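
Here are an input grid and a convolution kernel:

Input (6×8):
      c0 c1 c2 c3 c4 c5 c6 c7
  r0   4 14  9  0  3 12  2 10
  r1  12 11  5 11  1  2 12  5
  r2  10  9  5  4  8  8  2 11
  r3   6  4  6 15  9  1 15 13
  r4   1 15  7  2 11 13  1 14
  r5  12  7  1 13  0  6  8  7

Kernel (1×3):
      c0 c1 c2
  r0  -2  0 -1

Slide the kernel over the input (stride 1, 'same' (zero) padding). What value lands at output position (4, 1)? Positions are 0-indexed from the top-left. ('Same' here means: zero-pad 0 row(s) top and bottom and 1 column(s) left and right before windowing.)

The receptive field on the zero-padded input at this output position is [1 15 7]. Elementwise product with the kernel and sum: 1·-2 + 7·-1.

-9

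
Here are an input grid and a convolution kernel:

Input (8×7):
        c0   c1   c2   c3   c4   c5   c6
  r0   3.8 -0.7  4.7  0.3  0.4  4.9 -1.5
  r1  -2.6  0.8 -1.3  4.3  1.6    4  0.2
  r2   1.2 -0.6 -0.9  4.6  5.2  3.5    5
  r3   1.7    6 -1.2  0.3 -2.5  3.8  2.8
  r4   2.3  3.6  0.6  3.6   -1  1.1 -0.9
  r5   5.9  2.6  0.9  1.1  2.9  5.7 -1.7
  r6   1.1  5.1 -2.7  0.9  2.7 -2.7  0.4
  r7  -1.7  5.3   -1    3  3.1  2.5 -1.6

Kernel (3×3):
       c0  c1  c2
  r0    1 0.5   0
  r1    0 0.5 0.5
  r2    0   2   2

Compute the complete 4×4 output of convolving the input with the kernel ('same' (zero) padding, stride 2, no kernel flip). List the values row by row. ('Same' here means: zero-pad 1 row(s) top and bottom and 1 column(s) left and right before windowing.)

Output[0,0]: The receptive field on the zero-padded input at this output position is [0 0 0 / 0 3.8 -0.7 / 0 -2.6 0.8]. Elementwise product with the kernel and sum: 0·1 + 0·0.5 + 3.8·0.5 + -0.7·0.5 + -2.6·2 + 0.8·2.
Output[0,1]: The receptive field on the zero-padded input at this output position is [0 0 0 / -0.7 4.7 0.3 / 0.8 -1.3 4.3]. Elementwise product with the kernel and sum: 0·1 + 0·0.5 + 4.7·0.5 + 0.3·0.5 + -1.3·2 + 4.3·2.

-2.05 8.5 13.85 -0.35
14.4 0.2 12.05 12.2
20.8 11.5 16.3 1.35
13.25 6.15 13.75 1.85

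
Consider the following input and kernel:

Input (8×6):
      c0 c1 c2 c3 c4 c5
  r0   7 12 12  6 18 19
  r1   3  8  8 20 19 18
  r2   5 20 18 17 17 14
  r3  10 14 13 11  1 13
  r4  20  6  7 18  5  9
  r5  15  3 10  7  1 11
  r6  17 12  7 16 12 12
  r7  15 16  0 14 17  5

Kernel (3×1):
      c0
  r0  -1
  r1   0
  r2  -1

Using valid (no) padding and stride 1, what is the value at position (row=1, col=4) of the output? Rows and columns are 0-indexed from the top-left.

The receptive field on the input at this output position is [19 / 17 / 1]. Elementwise product with the kernel and sum: 19·-1 + 1·-1.

-20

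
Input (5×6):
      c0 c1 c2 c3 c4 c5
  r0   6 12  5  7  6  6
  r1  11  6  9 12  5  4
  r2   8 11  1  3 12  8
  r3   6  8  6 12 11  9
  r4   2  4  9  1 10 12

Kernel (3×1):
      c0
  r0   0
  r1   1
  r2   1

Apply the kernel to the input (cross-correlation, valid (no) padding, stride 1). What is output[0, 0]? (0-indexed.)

19

The receptive field on the input at this output position is [6 / 11 / 8]. Elementwise product with the kernel and sum: 11·1 + 8·1.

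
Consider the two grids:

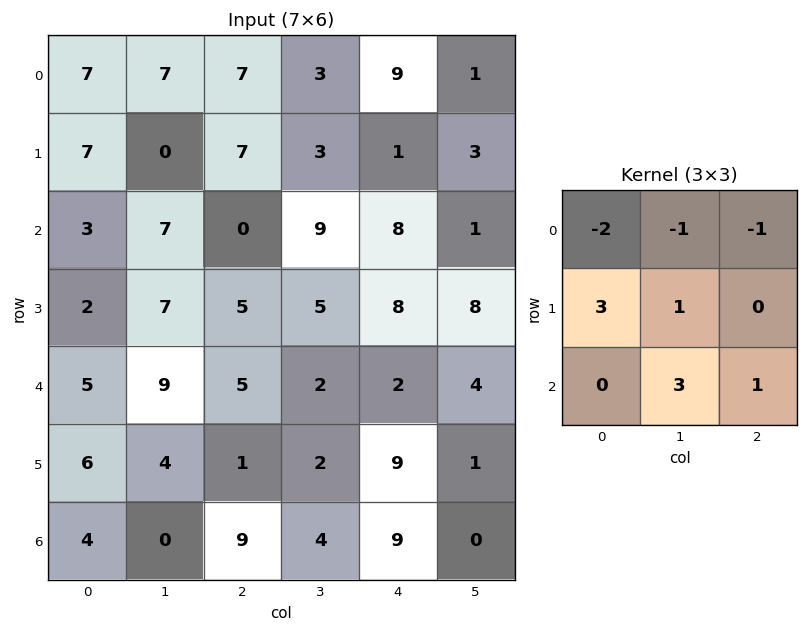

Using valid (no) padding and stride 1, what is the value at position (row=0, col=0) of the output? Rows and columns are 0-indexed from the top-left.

14

The receptive field on the input at this output position is [7 7 7 / 7 0 7 / 3 7 0]. Elementwise product with the kernel and sum: 7·-2 + 7·-1 + 7·-1 + 7·3 + 0·1 + 7·3 + 0·1.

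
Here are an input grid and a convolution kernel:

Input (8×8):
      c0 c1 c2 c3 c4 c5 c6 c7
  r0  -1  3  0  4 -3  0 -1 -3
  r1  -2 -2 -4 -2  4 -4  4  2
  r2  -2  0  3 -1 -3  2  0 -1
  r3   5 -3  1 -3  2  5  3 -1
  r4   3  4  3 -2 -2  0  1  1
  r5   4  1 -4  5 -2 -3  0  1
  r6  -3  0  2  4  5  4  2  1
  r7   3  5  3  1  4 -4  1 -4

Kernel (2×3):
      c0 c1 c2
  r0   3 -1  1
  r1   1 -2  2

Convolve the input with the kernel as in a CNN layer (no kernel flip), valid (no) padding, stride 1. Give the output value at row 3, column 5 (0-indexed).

11

The receptive field on the input at this output position is [5 3 -1 / 0 1 1]. Elementwise product with the kernel and sum: 5·3 + 3·-1 + -1·1 + 0·1 + 1·-2 + 1·2.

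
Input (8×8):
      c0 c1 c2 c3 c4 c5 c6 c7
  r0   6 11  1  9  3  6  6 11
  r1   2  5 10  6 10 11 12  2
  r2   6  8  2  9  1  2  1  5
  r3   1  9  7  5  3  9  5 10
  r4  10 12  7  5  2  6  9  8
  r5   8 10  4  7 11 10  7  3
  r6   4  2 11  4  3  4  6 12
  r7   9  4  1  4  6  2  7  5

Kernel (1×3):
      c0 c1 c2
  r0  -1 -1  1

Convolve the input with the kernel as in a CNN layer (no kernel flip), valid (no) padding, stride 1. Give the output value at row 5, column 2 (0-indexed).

The receptive field on the input at this output position is [4 7 11]. Elementwise product with the kernel and sum: 4·-1 + 7·-1 + 11·1.

0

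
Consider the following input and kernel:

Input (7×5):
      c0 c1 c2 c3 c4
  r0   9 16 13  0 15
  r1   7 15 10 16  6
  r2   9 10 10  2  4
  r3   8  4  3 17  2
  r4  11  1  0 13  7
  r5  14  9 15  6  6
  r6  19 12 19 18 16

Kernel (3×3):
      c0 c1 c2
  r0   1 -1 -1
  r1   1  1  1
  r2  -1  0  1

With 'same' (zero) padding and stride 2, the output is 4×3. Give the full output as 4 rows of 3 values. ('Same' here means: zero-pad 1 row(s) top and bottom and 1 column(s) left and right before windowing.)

Output[0,0]: The receptive field on the zero-padded input at this output position is [0 0 0 / 0 9 16 / 0 7 15]. Elementwise product with the kernel and sum: 0·1 + 0·-1 + 0·-1 + 0·1 + 9·1 + 16·1 + 0·-1 + 15·1.

40 30 -1
1 24 -1
9 -5 29
8 37 34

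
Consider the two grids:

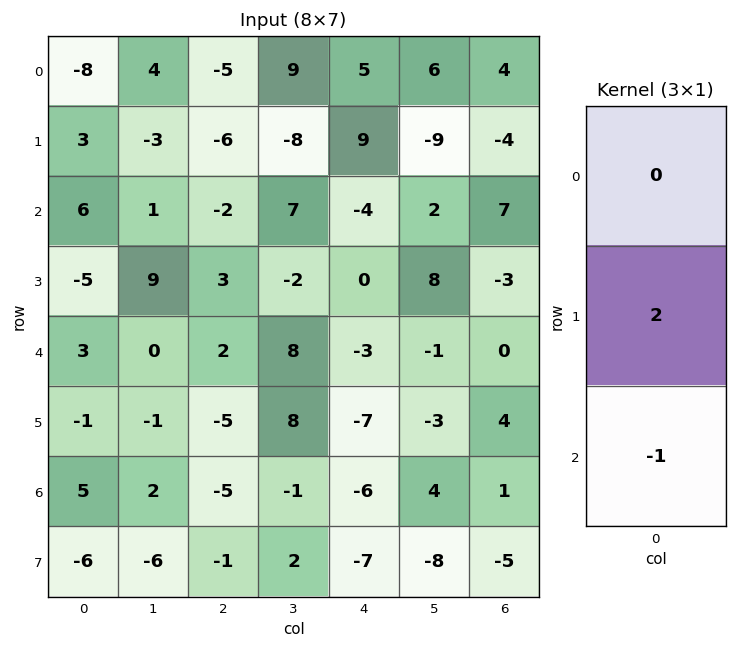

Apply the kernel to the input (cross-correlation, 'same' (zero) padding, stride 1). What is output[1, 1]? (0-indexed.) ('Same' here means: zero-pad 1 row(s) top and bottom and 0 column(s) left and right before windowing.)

The receptive field on the zero-padded input at this output position is [4 / -3 / 1]. Elementwise product with the kernel and sum: -3·2 + 1·-1.

-7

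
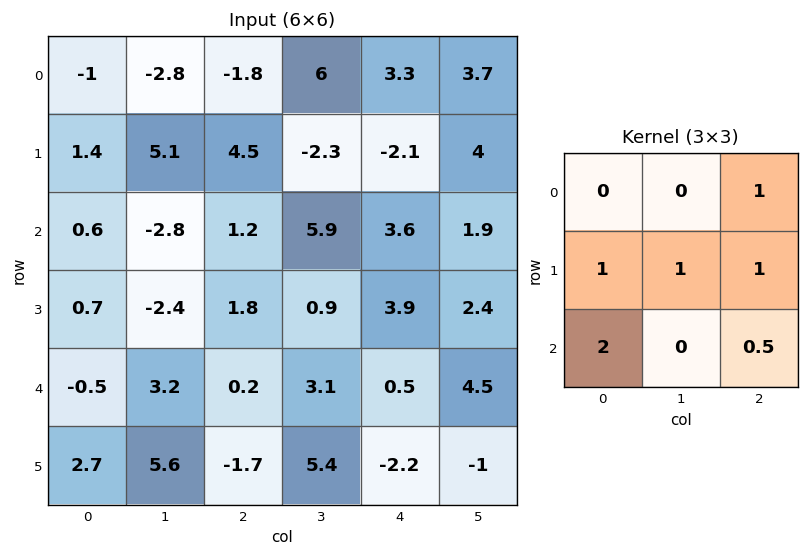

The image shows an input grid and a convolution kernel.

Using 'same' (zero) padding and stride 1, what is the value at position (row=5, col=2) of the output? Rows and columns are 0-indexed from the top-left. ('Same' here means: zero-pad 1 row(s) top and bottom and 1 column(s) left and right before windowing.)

12.4

The receptive field on the zero-padded input at this output position is [3.2 0.2 3.1 / 5.6 -1.7 5.4 / 0 0 0]. Elementwise product with the kernel and sum: 3.1·1 + 5.6·1 + -1.7·1 + 5.4·1 + 0·2 + 0·0.5.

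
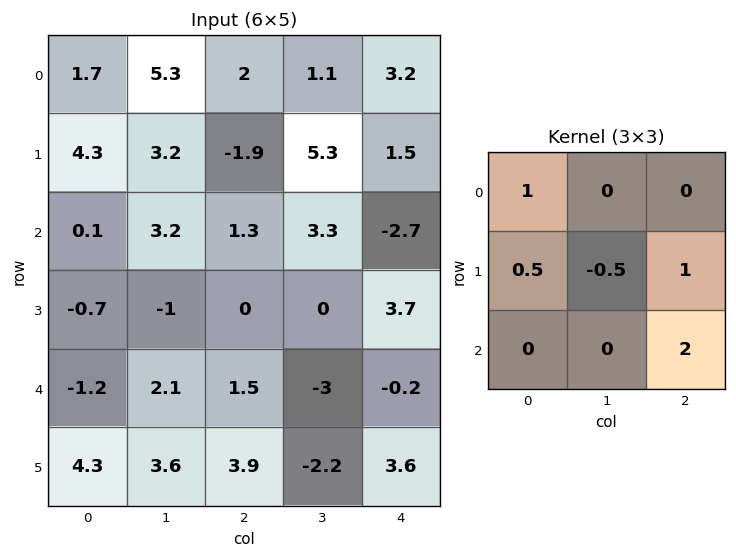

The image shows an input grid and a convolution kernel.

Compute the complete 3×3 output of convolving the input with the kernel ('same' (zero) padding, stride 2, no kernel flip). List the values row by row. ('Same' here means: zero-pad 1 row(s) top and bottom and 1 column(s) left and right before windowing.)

10.85 13.35 -1.05
1.15 7.45 8.3
9.9 -8.1 -1.4

Output[0,0]: The receptive field on the zero-padded input at this output position is [0 0 0 / 0 1.7 5.3 / 0 4.3 3.2]. Elementwise product with the kernel and sum: 0·1 + 0·0.5 + 1.7·-0.5 + 5.3·1 + 3.2·2.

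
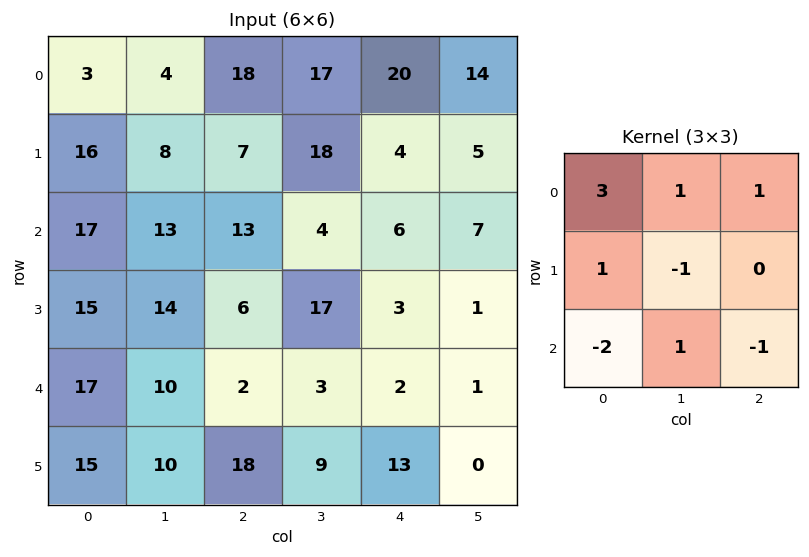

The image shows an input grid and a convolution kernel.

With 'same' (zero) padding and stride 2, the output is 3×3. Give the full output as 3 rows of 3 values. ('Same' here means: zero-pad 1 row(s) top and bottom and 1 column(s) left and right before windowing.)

Output[0,0]: The receptive field on the zero-padded input at this output position is [0 0 0 / 0 3 4 / 0 16 8]. Elementwise product with the kernel and sum: 0·3 + 0·1 + 0·1 + 0·1 + 3·-1 + 0·-2 + 16·1 + 8·-1.

5 -41 -40
8 10 29
17 62 51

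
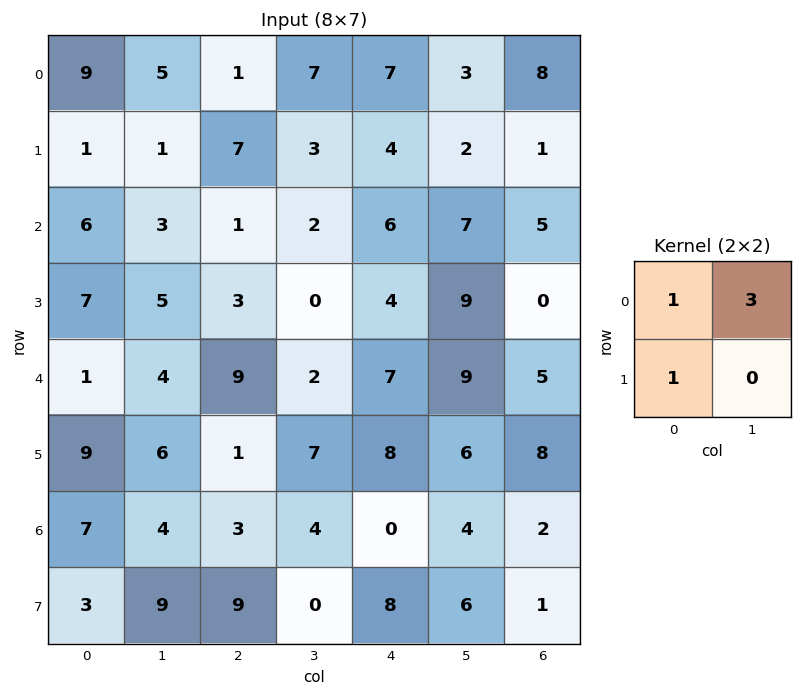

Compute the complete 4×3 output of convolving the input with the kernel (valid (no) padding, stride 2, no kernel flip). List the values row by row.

25 29 20
22 10 31
22 16 42
22 24 20

Output[0,0]: The receptive field on the input at this output position is [9 5 / 1 1]. Elementwise product with the kernel and sum: 9·1 + 5·3 + 1·1.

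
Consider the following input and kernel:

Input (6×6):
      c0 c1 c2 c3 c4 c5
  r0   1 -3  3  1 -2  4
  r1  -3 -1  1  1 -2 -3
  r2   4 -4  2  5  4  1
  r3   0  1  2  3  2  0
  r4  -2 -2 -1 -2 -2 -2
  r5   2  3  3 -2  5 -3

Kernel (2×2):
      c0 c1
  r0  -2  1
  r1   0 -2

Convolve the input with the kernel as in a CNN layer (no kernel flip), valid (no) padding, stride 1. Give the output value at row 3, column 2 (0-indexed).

The receptive field on the input at this output position is [2 3 / -1 -2]. Elementwise product with the kernel and sum: 2·-2 + 3·1 + -2·-2.

3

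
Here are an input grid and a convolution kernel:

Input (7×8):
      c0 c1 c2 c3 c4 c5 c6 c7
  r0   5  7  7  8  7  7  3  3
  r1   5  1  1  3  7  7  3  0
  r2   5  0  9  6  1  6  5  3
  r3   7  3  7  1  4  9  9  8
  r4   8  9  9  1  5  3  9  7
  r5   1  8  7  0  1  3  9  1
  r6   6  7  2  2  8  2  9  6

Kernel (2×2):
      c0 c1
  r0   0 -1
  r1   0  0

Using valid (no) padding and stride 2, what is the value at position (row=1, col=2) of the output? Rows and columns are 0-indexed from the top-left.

The receptive field on the input at this output position is [1 6 / 4 9]. Elementwise product with the kernel and sum: 6·-1.

-6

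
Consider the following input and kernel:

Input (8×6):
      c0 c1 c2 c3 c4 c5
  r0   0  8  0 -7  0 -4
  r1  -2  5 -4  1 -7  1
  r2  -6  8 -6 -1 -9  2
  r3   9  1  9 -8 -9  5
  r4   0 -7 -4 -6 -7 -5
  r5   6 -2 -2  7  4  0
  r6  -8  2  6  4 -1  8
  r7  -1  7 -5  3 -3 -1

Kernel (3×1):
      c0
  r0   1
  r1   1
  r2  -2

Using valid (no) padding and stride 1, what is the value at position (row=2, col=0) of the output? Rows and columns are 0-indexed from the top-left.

The receptive field on the input at this output position is [-6 / 9 / 0]. Elementwise product with the kernel and sum: -6·1 + 9·1 + 0·-2.

3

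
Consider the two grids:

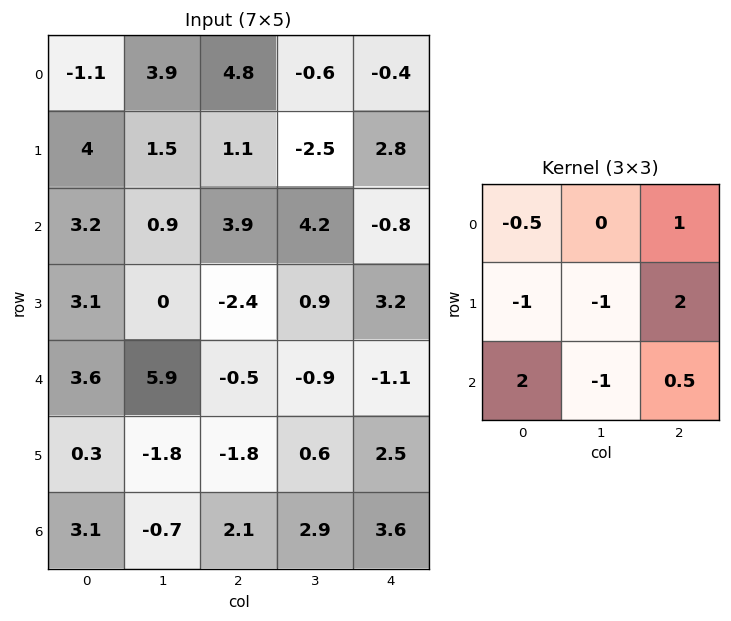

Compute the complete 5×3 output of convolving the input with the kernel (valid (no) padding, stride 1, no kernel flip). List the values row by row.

Output[0,0]: The receptive field on the input at this output position is [-1.1 3.9 4.8 / 4 1.5 1.1 / 3.2 0.9 3.9]. Elementwise product with the kernel and sum: -1.1·-0.5 + 4.8·1 + 4·-1 + 1.5·-1 + 1.1·2 + 3.2·2 + 0.9·-1 + 3.9·0.5.
Output[0,1]: The receptive field on the input at this output position is [3.9 4.8 -0.6 / 1.5 1.1 -2.5 / 0.9 3.9 4.2]. Elementwise product with the kernel and sum: 3.9·-0.5 + -0.6·1 + 1.5·-1 + 1.1·-1 + -2.5·2 + 0.9·2 + 3.9·-1 + 4.2·0.5.

9.5 -10.15 7.4
7.8 3.2 -11.55
-4.55 19.8 4.5
-12.95 -7.8 0.65
3.55 -1.1 8.45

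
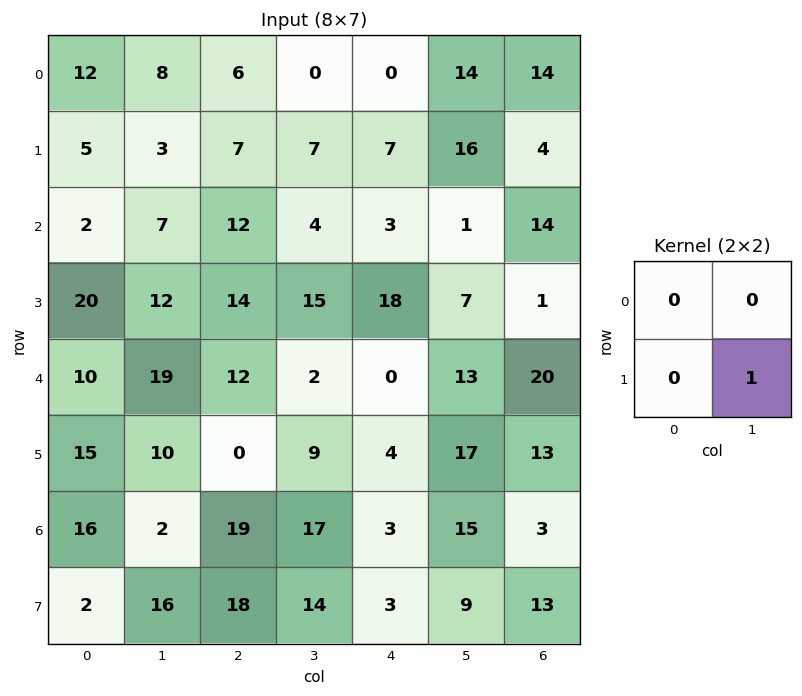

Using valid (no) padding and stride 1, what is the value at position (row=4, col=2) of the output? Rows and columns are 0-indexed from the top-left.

9

The receptive field on the input at this output position is [12 2 / 0 9]. Elementwise product with the kernel and sum: 9·1.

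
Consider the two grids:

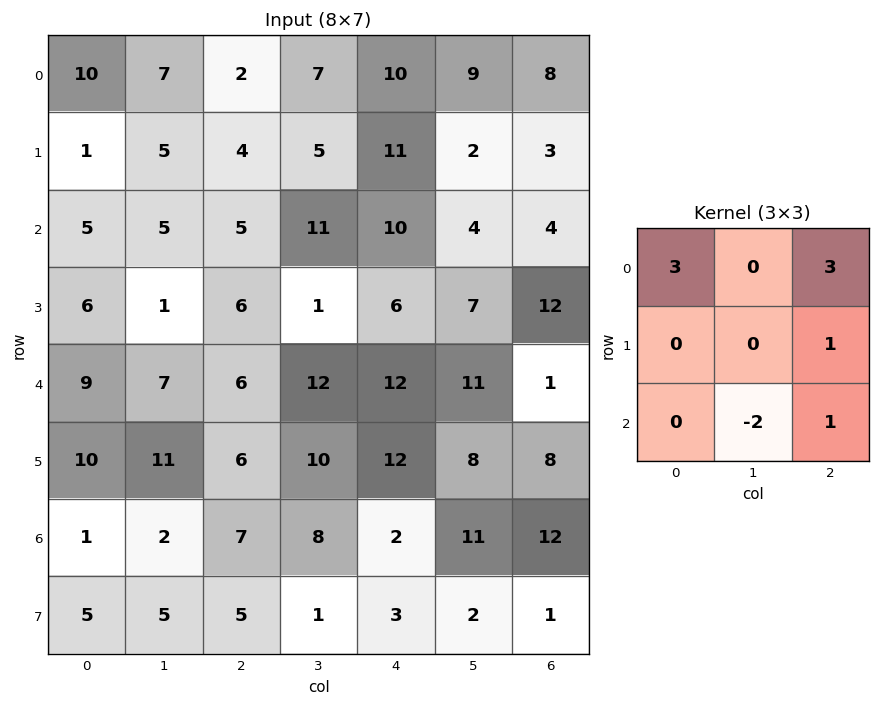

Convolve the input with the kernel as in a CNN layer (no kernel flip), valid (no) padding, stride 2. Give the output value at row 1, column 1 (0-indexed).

The receptive field on the input at this output position is [5 11 10 / 6 1 6 / 6 12 12]. Elementwise product with the kernel and sum: 5·3 + 10·3 + 6·1 + 12·-2 + 12·1.

39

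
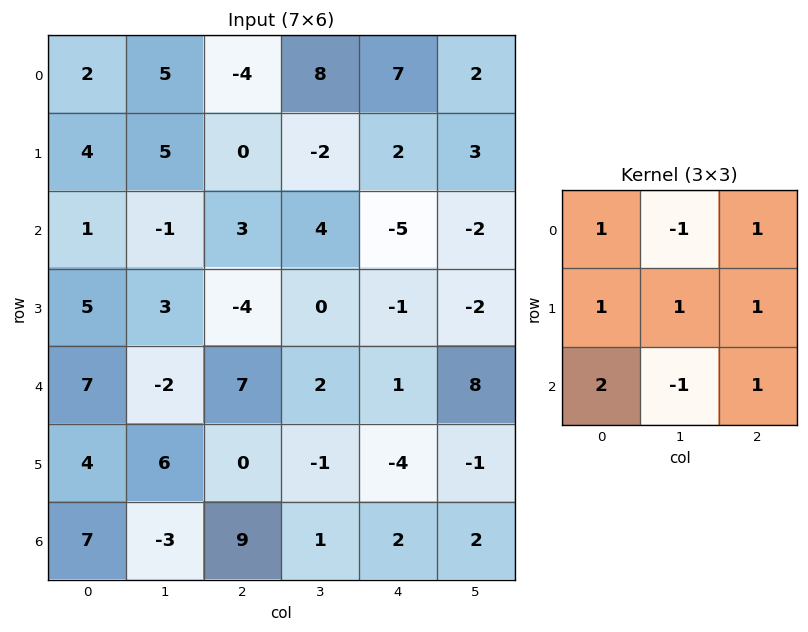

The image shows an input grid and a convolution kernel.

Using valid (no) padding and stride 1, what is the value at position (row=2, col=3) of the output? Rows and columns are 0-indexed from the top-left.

15

The receptive field on the input at this output position is [4 -5 -2 / 0 -1 -2 / 2 1 8]. Elementwise product with the kernel and sum: 4·1 + -5·-1 + -2·1 + 0·1 + -1·1 + -2·1 + 2·2 + 1·-1 + 8·1.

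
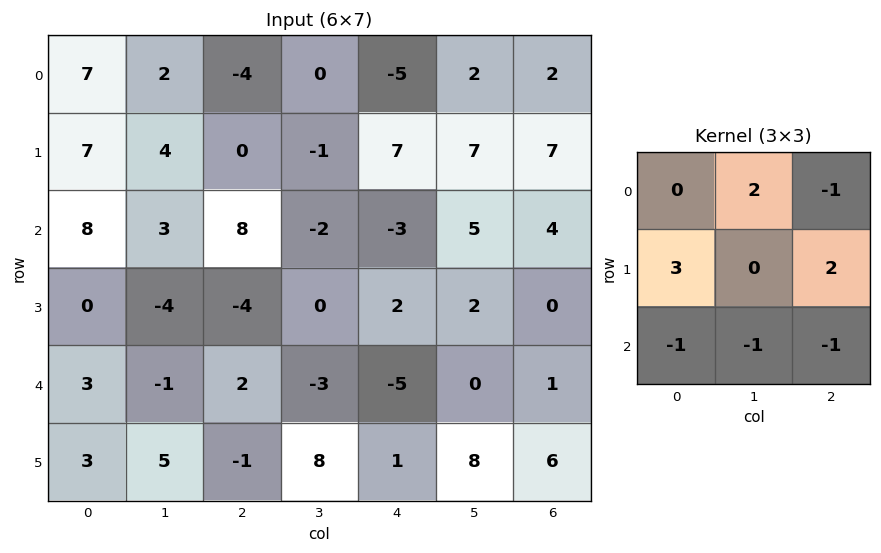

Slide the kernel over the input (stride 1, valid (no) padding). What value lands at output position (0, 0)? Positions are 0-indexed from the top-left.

10

The receptive field on the input at this output position is [7 2 -4 / 7 4 0 / 8 3 8]. Elementwise product with the kernel and sum: 2·2 + -4·-1 + 7·3 + 0·2 + 8·-1 + 3·-1 + 8·-1.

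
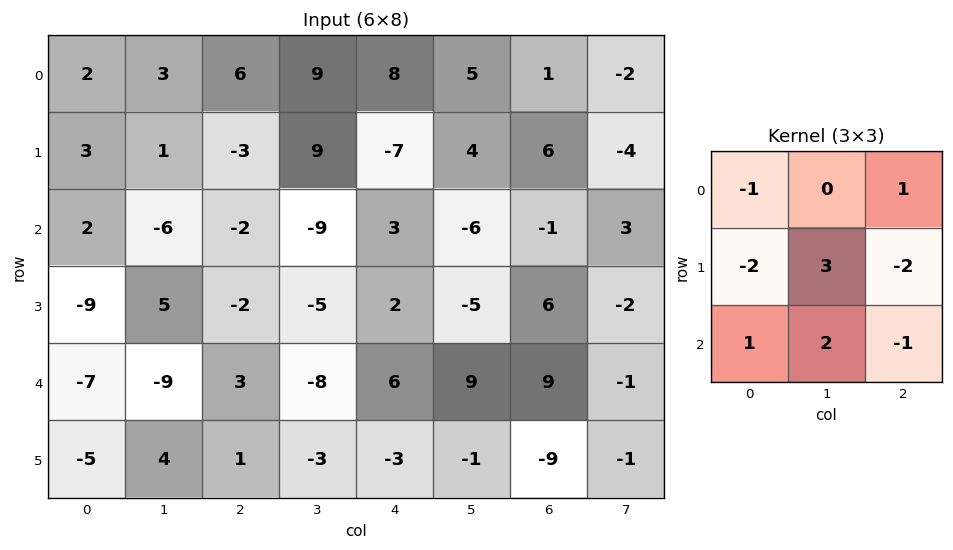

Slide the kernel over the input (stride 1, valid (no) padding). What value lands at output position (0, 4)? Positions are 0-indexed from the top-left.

The receptive field on the input at this output position is [8 5 1 / -7 4 6 / 3 -6 -1]. Elementwise product with the kernel and sum: 8·-1 + 1·1 + -7·-2 + 4·3 + 6·-2 + 3·1 + -6·2 + -1·-1.

-1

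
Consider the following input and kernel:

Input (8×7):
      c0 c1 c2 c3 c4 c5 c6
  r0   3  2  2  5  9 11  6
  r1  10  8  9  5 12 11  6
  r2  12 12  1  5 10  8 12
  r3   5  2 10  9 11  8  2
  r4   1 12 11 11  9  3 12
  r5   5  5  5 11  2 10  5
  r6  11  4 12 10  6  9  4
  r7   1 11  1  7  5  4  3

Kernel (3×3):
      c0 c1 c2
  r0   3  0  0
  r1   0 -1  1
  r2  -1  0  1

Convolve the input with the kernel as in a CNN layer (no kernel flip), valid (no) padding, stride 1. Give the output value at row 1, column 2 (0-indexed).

The receptive field on the input at this output position is [9 5 12 / 1 5 10 / 10 9 11]. Elementwise product with the kernel and sum: 9·3 + 5·-1 + 10·1 + 10·-1 + 11·1.

33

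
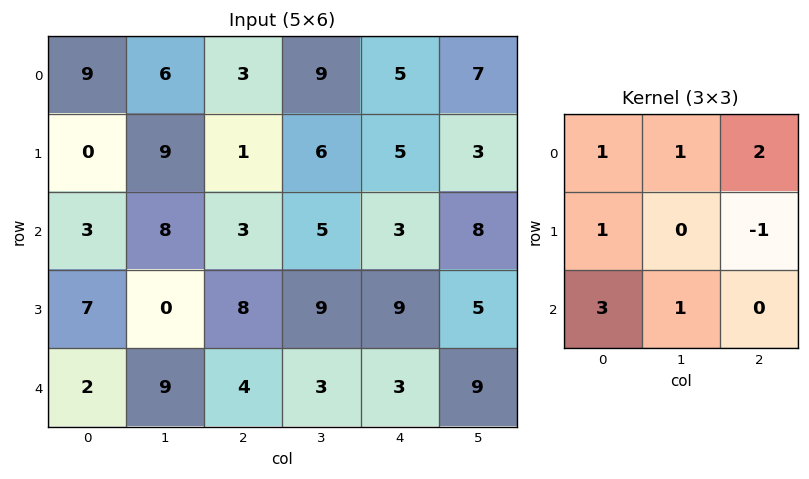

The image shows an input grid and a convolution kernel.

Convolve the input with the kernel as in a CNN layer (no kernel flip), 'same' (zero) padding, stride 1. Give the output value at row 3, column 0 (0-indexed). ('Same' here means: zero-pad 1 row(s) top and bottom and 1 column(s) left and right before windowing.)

21

The receptive field on the zero-padded input at this output position is [0 3 8 / 0 7 0 / 0 2 9]. Elementwise product with the kernel and sum: 0·1 + 3·1 + 8·2 + 0·1 + 0·-1 + 0·3 + 2·1.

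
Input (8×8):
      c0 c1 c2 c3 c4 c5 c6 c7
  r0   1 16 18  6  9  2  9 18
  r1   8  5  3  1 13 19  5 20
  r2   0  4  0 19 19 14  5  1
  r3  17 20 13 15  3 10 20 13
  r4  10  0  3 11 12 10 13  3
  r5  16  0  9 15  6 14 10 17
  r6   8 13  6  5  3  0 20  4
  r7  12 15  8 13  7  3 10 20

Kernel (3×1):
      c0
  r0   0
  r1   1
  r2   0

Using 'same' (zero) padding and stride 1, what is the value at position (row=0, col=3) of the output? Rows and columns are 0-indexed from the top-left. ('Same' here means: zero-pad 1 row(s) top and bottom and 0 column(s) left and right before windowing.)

The receptive field on the zero-padded input at this output position is [0 / 6 / 1]. Elementwise product with the kernel and sum: 6·1.

6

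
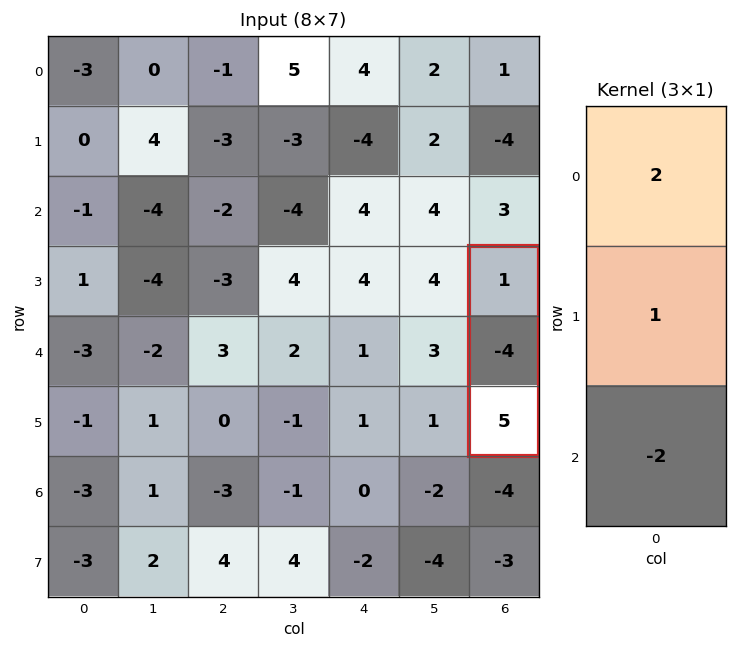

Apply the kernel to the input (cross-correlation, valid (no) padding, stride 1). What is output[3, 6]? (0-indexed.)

The receptive field on the input at this output position is [1 / -4 / 5]. Elementwise product with the kernel and sum: 1·2 + -4·1 + 5·-2.

-12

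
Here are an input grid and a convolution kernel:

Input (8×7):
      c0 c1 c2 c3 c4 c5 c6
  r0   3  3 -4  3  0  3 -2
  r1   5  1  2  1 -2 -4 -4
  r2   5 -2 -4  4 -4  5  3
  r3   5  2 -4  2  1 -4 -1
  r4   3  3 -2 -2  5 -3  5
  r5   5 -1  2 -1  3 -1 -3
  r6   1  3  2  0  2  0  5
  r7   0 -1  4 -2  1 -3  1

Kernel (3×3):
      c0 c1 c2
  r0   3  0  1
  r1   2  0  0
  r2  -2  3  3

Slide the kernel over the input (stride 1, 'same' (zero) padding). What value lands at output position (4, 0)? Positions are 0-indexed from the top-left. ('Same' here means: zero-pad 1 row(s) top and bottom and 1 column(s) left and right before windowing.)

The receptive field on the zero-padded input at this output position is [0 5 2 / 0 3 3 / 0 5 -1]. Elementwise product with the kernel and sum: 0·3 + 2·1 + 0·2 + 0·-2 + 5·3 + -1·3.

14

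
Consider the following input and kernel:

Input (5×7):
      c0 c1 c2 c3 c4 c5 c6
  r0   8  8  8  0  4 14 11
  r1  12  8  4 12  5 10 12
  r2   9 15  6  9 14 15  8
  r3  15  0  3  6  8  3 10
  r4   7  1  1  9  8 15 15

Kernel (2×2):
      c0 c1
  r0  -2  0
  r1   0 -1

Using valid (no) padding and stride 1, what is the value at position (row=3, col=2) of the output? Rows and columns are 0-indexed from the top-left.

The receptive field on the input at this output position is [3 6 / 1 9]. Elementwise product with the kernel and sum: 3·-2 + 9·-1.

-15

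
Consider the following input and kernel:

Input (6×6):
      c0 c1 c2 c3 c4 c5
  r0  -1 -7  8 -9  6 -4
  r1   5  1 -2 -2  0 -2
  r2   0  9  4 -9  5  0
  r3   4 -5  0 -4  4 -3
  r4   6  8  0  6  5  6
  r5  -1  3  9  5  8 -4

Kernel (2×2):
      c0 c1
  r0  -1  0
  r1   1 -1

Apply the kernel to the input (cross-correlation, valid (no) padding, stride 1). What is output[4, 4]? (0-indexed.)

7

The receptive field on the input at this output position is [5 6 / 8 -4]. Elementwise product with the kernel and sum: 5·-1 + 8·1 + -4·-1.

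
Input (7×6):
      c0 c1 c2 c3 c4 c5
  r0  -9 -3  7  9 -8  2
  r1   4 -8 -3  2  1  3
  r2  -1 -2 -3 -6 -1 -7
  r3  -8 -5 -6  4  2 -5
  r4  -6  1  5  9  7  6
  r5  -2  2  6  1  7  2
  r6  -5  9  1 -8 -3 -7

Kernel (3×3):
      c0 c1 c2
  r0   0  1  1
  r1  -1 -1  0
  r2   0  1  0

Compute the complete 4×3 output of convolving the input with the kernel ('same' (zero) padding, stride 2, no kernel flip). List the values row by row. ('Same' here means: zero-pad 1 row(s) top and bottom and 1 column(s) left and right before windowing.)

13 -7 0
-11 -2 13
-9 -2 -12
5 -3 20

Output[0,0]: The receptive field on the zero-padded input at this output position is [0 0 0 / 0 -9 -3 / 0 4 -8]. Elementwise product with the kernel and sum: 0·1 + 0·1 + 0·-1 + -9·-1 + 4·1.
Output[0,1]: The receptive field on the zero-padded input at this output position is [0 0 0 / -3 7 9 / -8 -3 2]. Elementwise product with the kernel and sum: 0·1 + 0·1 + -3·-1 + 7·-1 + -3·1.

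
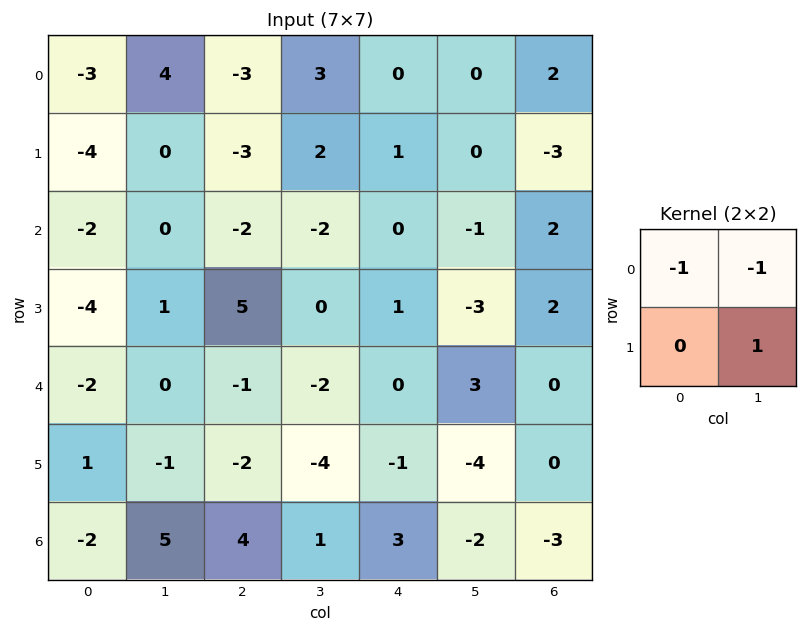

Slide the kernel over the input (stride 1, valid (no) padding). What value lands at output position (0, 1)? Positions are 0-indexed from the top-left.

-4

The receptive field on the input at this output position is [4 -3 / 0 -3]. Elementwise product with the kernel and sum: 4·-1 + -3·-1 + -3·1.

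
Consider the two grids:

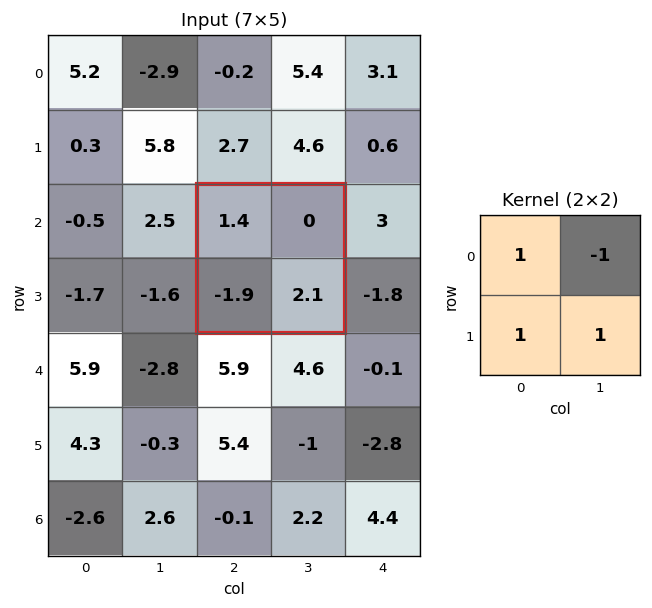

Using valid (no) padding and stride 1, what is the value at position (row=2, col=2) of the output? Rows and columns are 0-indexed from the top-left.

The receptive field on the input at this output position is [1.4 0 / -1.9 2.1]. Elementwise product with the kernel and sum: 1.4·1 + 0·-1 + -1.9·1 + 2.1·1.

1.6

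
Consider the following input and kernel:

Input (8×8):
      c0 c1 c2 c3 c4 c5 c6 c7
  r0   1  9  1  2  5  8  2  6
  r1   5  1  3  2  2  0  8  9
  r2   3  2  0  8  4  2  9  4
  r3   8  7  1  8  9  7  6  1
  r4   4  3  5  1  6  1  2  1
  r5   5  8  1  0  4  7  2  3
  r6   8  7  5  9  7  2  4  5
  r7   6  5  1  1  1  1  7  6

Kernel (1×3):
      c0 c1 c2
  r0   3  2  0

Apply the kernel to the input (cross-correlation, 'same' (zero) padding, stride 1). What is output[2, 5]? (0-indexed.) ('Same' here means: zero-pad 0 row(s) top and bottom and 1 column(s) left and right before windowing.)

The receptive field on the zero-padded input at this output position is [4 2 9]. Elementwise product with the kernel and sum: 4·3 + 2·2.

16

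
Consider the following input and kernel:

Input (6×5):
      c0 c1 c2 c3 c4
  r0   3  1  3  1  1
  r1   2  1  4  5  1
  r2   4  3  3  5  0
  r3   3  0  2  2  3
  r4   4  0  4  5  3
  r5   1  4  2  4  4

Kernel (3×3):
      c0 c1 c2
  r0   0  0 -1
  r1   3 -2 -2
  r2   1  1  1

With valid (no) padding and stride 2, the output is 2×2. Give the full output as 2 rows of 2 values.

3 7
10 8

Output[0,0]: The receptive field on the input at this output position is [3 1 3 / 2 1 4 / 4 3 3]. Elementwise product with the kernel and sum: 3·-1 + 2·3 + 1·-2 + 4·-2 + 4·1 + 3·1 + 3·1.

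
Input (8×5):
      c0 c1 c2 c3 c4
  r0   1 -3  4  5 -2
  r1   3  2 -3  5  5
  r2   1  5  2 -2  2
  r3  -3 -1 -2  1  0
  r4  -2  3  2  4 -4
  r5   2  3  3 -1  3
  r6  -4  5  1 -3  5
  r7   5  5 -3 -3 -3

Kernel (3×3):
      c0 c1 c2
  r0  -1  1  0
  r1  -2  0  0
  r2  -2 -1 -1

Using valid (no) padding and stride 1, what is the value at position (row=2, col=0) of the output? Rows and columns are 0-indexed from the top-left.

The receptive field on the input at this output position is [1 5 2 / -3 -1 -2 / -2 3 2]. Elementwise product with the kernel and sum: 1·-1 + 5·1 + -3·-2 + -2·-2 + 3·-1 + 2·-1.

9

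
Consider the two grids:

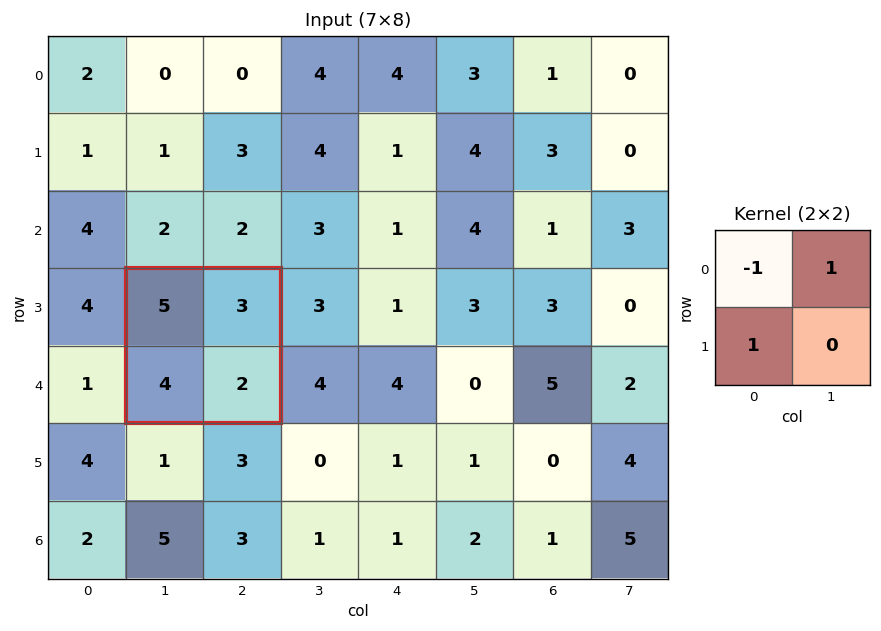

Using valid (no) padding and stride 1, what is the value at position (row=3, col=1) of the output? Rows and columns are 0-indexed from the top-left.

The receptive field on the input at this output position is [5 3 / 4 2]. Elementwise product with the kernel and sum: 5·-1 + 3·1 + 4·1.

2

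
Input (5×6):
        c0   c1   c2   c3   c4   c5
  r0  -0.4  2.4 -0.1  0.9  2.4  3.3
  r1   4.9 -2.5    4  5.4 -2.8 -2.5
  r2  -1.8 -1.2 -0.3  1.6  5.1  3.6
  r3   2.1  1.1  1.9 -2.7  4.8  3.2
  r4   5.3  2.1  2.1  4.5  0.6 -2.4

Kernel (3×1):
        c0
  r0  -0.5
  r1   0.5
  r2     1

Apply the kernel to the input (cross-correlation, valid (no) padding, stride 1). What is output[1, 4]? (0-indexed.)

The receptive field on the input at this output position is [-2.8 / 5.1 / 4.8]. Elementwise product with the kernel and sum: -2.8·-0.5 + 5.1·0.5 + 4.8·1.

8.75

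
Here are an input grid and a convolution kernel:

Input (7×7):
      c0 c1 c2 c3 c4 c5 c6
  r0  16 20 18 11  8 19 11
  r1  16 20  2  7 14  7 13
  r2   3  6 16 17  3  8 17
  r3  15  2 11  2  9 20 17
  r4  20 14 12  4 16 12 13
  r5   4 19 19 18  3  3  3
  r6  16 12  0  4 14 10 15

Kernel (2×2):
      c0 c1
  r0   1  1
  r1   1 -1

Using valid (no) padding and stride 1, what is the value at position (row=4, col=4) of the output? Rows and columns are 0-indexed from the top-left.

28

The receptive field on the input at this output position is [16 12 / 3 3]. Elementwise product with the kernel and sum: 16·1 + 12·1 + 3·1 + 3·-1.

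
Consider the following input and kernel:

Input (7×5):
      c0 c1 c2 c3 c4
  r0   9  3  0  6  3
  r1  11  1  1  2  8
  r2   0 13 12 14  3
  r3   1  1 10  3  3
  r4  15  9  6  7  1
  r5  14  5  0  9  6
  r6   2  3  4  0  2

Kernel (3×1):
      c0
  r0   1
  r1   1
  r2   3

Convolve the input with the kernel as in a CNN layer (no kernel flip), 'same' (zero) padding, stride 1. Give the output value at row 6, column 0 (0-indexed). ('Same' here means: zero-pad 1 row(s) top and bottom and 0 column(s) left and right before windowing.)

16

The receptive field on the zero-padded input at this output position is [14 / 2 / 0]. Elementwise product with the kernel and sum: 14·1 + 2·1 + 0·3.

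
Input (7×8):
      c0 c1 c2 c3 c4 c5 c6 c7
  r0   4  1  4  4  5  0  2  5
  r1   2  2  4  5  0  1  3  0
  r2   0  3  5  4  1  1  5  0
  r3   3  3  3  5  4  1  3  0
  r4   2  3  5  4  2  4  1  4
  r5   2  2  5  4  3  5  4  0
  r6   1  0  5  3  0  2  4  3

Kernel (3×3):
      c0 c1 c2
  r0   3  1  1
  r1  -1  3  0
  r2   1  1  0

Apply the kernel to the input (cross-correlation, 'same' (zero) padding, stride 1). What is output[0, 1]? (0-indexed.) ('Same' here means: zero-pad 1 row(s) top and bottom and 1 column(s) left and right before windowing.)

3

The receptive field on the zero-padded input at this output position is [0 0 0 / 4 1 4 / 2 2 4]. Elementwise product with the kernel and sum: 0·3 + 0·1 + 0·1 + 4·-1 + 1·3 + 2·1 + 2·1.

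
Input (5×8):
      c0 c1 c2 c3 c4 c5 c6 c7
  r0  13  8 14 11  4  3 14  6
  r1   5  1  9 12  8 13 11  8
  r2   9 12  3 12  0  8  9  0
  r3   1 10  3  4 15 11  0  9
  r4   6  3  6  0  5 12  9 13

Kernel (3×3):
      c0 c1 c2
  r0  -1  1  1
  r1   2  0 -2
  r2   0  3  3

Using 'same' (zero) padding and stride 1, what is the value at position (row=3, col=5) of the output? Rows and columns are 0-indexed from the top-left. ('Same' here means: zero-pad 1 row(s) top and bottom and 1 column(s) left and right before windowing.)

The receptive field on the zero-padded input at this output position is [0 8 9 / 15 11 0 / 5 12 9]. Elementwise product with the kernel and sum: 0·-1 + 8·1 + 9·1 + 15·2 + 0·-2 + 12·3 + 9·3.

110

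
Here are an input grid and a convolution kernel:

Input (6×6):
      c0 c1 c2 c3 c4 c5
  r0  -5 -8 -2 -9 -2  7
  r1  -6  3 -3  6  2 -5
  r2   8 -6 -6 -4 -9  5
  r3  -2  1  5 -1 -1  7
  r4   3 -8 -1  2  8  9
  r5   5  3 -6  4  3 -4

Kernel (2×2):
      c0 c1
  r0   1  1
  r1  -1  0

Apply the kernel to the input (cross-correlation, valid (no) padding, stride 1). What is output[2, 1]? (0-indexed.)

The receptive field on the input at this output position is [-6 -6 / 1 5]. Elementwise product with the kernel and sum: -6·1 + -6·1 + 1·-1.

-13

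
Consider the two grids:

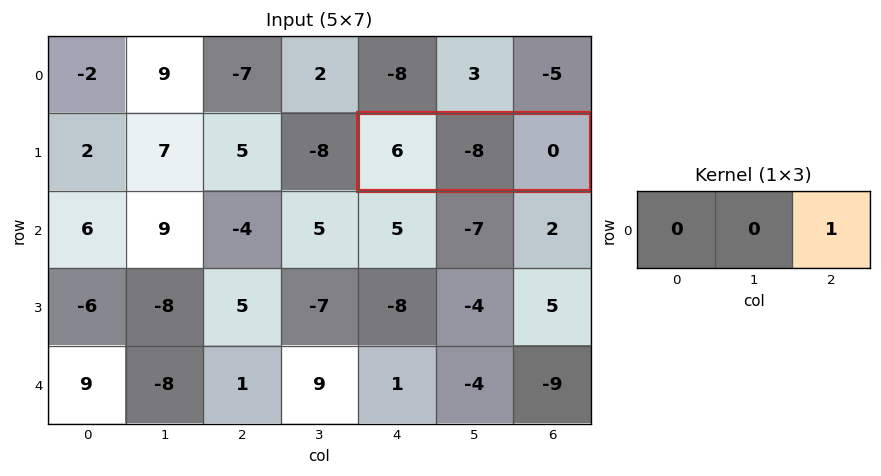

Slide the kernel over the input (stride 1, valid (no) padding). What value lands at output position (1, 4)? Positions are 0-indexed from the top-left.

The receptive field on the input at this output position is [6 -8 0]. Elementwise product with the kernel and sum: 0·1.

0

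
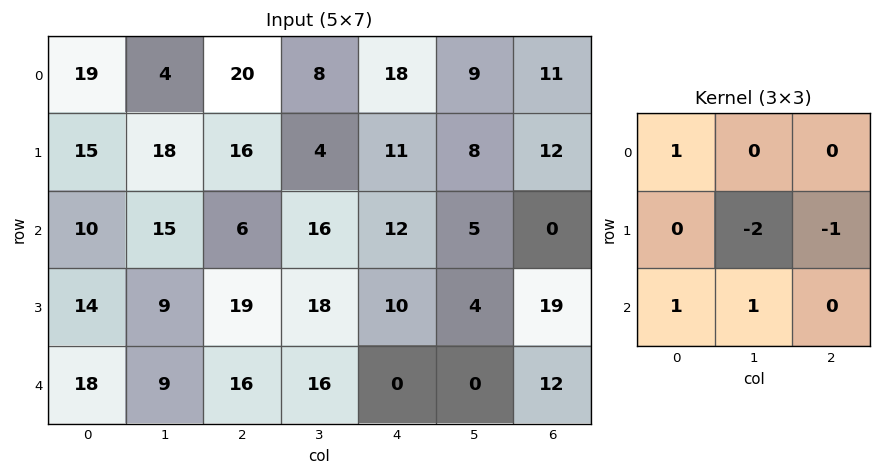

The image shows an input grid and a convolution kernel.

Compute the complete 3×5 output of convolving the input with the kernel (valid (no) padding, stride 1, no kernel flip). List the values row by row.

-8 -11 23 6 7
2 18 9 3 15
0 -16 -8 8 -15

Output[0,0]: The receptive field on the input at this output position is [19 4 20 / 15 18 16 / 10 15 6]. Elementwise product with the kernel and sum: 19·1 + 18·-2 + 16·-1 + 10·1 + 15·1.
Output[0,1]: The receptive field on the input at this output position is [4 20 8 / 18 16 4 / 15 6 16]. Elementwise product with the kernel and sum: 4·1 + 16·-2 + 4·-1 + 15·1 + 6·1.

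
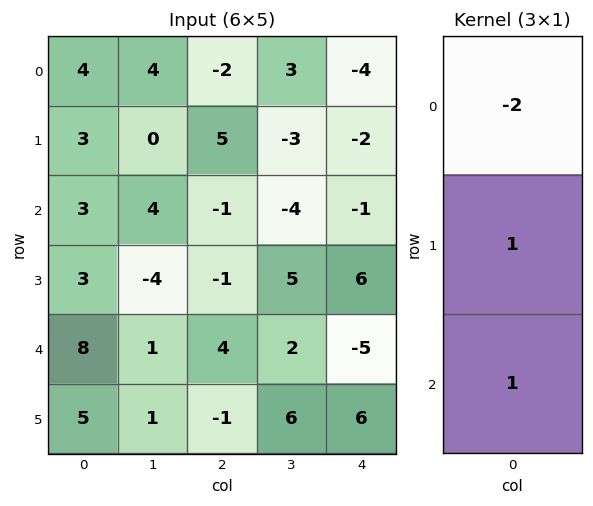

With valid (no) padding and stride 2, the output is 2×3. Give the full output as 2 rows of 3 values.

Output[0,0]: The receptive field on the input at this output position is [4 / 3 / 3]. Elementwise product with the kernel and sum: 4·-2 + 3·1 + 3·1.
Output[0,1]: The receptive field on the input at this output position is [-2 / 5 / -1]. Elementwise product with the kernel and sum: -2·-2 + 5·1 + -1·1.

-2 8 5
5 5 3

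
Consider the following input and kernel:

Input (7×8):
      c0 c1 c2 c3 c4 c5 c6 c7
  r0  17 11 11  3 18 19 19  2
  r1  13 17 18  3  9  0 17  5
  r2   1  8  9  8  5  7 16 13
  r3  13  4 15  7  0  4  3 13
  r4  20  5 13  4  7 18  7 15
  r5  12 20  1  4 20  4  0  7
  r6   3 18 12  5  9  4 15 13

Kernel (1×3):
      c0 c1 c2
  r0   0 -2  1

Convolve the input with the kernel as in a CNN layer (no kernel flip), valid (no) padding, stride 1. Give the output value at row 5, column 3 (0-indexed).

The receptive field on the input at this output position is [4 20 4]. Elementwise product with the kernel and sum: 20·-2 + 4·1.

-36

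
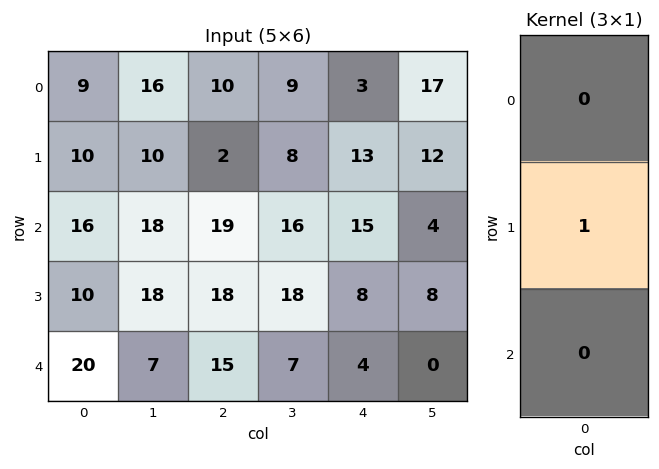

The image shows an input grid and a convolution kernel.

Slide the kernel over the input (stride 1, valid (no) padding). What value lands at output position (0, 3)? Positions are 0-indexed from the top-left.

8

The receptive field on the input at this output position is [9 / 8 / 16]. Elementwise product with the kernel and sum: 8·1.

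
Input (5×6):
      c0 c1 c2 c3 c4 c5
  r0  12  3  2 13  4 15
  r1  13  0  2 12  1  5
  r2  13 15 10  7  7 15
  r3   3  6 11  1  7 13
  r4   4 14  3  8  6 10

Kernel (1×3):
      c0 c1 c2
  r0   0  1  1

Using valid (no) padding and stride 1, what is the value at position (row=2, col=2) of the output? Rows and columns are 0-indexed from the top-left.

14

The receptive field on the input at this output position is [10 7 7]. Elementwise product with the kernel and sum: 7·1 + 7·1.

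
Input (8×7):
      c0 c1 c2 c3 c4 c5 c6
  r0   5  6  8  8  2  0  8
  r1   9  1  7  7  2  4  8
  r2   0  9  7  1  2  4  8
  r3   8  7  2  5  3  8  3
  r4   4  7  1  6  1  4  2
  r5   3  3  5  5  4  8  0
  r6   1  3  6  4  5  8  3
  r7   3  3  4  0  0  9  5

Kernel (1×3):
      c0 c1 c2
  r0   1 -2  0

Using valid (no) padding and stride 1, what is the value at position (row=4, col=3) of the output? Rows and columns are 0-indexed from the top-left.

The receptive field on the input at this output position is [6 1 4]. Elementwise product with the kernel and sum: 6·1 + 1·-2.

4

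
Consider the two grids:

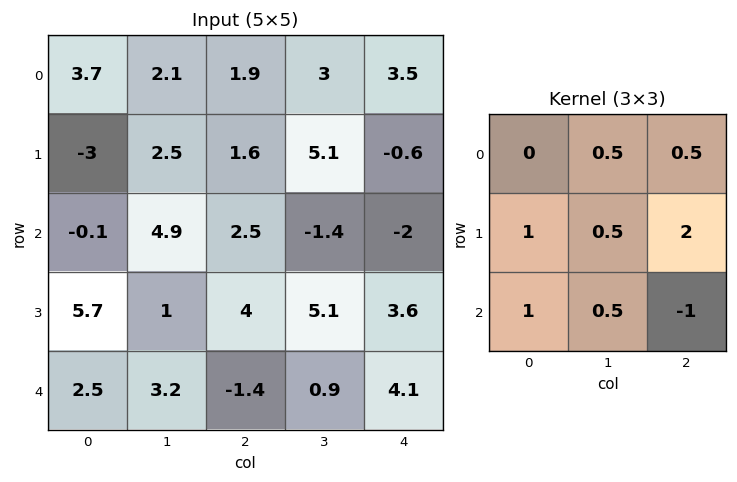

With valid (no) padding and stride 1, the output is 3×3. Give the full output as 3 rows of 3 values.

3.3 23.5 10
11.6 4.6 3
23.4 15.35 7

Output[0,0]: The receptive field on the input at this output position is [3.7 2.1 1.9 / -3 2.5 1.6 / -0.1 4.9 2.5]. Elementwise product with the kernel and sum: 2.1·0.5 + 1.9·0.5 + -3·1 + 2.5·0.5 + 1.6·2 + -0.1·1 + 4.9·0.5 + 2.5·-1.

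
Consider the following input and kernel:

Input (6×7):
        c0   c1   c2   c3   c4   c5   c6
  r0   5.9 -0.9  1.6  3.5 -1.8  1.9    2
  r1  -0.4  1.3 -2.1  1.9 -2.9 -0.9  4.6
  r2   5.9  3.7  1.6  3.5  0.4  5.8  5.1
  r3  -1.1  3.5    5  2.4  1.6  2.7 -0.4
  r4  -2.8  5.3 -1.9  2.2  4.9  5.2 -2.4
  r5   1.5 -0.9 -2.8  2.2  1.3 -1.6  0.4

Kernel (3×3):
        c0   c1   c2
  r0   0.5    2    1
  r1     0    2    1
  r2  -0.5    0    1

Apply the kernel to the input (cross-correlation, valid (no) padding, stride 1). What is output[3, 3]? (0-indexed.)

19.4

The receptive field on the input at this output position is [2.4 1.6 2.7 / 2.2 4.9 5.2 / 2.2 1.3 -1.6]. Elementwise product with the kernel and sum: 2.4·0.5 + 1.6·2 + 2.7·1 + 4.9·2 + 5.2·1 + 2.2·-0.5 + -1.6·1.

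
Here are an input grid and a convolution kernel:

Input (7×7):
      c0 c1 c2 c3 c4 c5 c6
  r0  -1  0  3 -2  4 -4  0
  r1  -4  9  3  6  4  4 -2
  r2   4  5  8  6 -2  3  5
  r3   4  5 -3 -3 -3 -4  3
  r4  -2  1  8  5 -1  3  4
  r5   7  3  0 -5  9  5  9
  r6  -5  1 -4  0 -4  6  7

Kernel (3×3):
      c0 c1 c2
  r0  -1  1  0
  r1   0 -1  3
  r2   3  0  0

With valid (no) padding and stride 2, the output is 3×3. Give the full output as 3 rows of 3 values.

Output[0,0]: The receptive field on the input at this output position is [-1 0 3 / -4 9 3 / 4 5 8]. Elementwise product with the kernel and sum: -1·-1 + 0·1 + 9·-1 + 3·3 + 4·3.
Output[0,1]: The receptive field on the input at this output position is [3 -2 4 / 3 6 4 / 8 6 -2]. Elementwise product with the kernel and sum: 3·-1 + -2·1 + 6·-1 + 4·3 + 8·3.

13 25 -24
-19 16 15
-15 17 14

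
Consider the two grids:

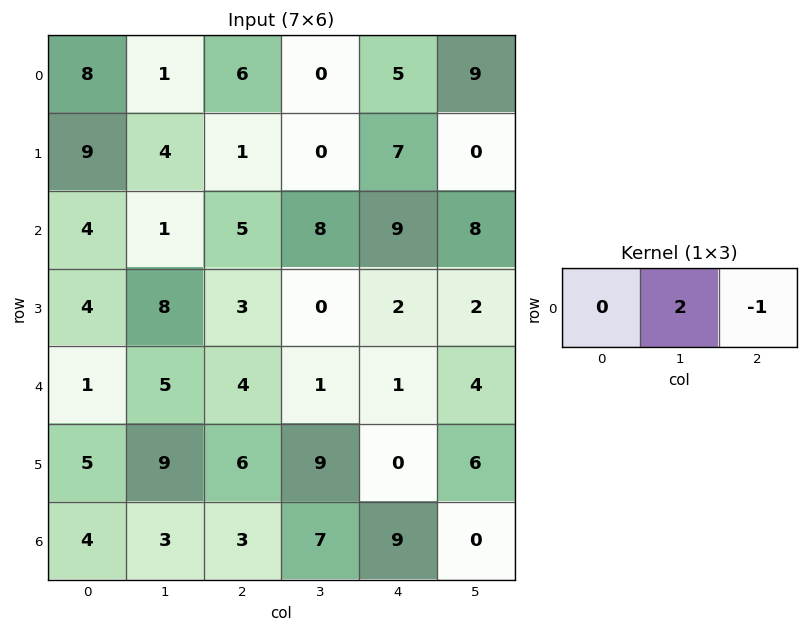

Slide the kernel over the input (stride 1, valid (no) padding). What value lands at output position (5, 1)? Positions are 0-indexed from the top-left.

3

The receptive field on the input at this output position is [9 6 9]. Elementwise product with the kernel and sum: 6·2 + 9·-1.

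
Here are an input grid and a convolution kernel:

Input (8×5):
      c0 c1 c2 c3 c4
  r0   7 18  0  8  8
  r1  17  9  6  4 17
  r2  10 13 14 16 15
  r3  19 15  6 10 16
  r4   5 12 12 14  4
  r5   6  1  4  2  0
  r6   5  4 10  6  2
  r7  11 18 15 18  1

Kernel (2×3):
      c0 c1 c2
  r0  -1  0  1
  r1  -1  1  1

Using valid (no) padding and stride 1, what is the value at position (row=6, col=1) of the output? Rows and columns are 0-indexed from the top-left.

17

The receptive field on the input at this output position is [4 10 6 / 18 15 18]. Elementwise product with the kernel and sum: 4·-1 + 6·1 + 18·-1 + 15·1 + 18·1.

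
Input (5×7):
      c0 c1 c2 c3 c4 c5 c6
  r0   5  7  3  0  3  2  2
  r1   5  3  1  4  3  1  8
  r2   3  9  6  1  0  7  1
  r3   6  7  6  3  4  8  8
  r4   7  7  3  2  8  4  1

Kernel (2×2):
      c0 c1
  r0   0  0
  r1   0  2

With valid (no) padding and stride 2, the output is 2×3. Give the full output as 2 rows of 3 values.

Output[0,0]: The receptive field on the input at this output position is [5 7 / 5 3]. Elementwise product with the kernel and sum: 3·2.
Output[0,1]: The receptive field on the input at this output position is [3 0 / 1 4]. Elementwise product with the kernel and sum: 4·2.

6 8 2
14 6 16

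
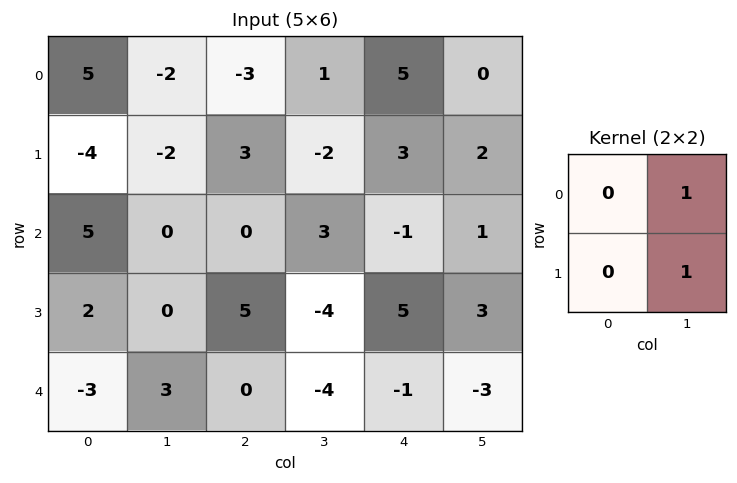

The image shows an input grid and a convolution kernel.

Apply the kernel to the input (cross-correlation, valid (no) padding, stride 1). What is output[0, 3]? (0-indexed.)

8

The receptive field on the input at this output position is [1 5 / -2 3]. Elementwise product with the kernel and sum: 5·1 + 3·1.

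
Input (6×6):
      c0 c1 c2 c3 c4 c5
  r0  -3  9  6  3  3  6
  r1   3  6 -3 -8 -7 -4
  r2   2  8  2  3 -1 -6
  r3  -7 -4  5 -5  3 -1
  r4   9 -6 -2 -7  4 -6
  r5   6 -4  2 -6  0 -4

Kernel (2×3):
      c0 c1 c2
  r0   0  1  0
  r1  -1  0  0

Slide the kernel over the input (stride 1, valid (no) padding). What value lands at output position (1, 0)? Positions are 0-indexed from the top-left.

4

The receptive field on the input at this output position is [3 6 -3 / 2 8 2]. Elementwise product with the kernel and sum: 6·1 + 2·-1.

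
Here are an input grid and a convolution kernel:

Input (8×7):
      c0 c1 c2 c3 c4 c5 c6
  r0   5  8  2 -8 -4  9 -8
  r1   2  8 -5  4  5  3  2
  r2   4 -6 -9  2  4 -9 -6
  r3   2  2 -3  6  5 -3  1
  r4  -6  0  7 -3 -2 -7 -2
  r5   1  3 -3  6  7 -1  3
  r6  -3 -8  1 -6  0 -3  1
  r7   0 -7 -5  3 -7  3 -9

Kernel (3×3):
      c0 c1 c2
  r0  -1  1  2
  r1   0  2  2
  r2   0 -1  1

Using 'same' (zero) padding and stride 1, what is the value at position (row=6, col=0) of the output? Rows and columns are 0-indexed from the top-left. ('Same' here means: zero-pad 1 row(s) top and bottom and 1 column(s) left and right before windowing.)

-22

The receptive field on the zero-padded input at this output position is [0 1 3 / 0 -3 -8 / 0 0 -7]. Elementwise product with the kernel and sum: 0·-1 + 1·1 + 3·2 + -3·2 + -8·2 + 0·-1 + -7·1.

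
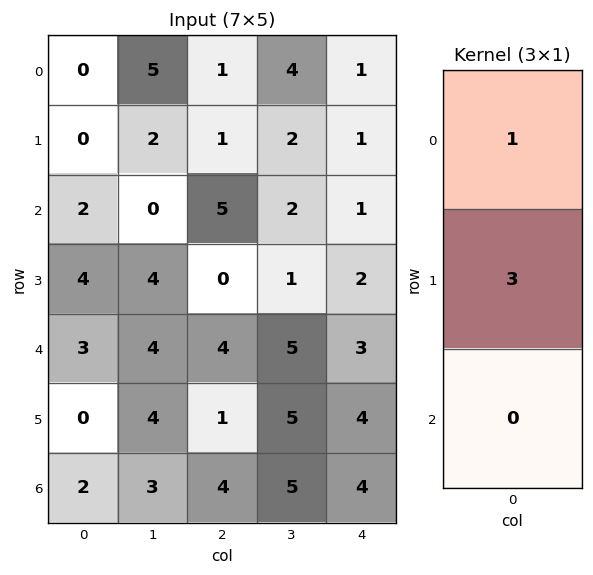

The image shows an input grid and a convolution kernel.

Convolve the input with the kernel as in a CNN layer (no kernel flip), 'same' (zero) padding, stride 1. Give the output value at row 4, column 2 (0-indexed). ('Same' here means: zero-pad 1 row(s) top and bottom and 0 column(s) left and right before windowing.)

12

The receptive field on the zero-padded input at this output position is [0 / 4 / 1]. Elementwise product with the kernel and sum: 0·1 + 4·3.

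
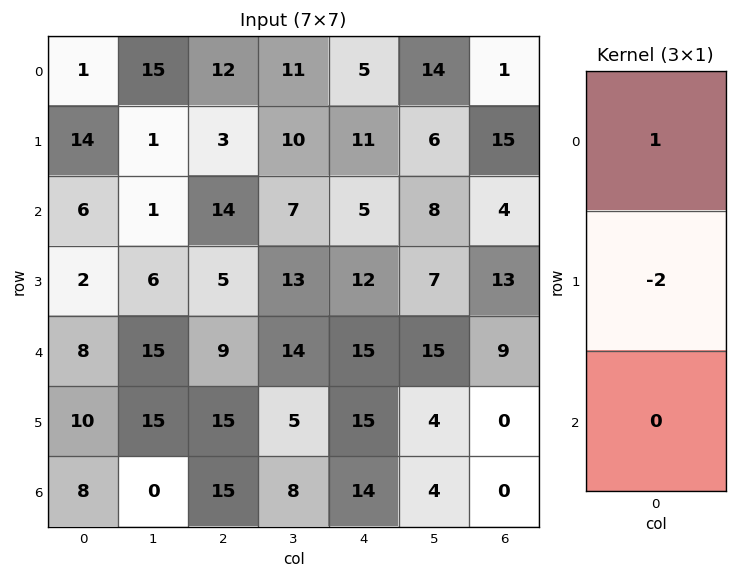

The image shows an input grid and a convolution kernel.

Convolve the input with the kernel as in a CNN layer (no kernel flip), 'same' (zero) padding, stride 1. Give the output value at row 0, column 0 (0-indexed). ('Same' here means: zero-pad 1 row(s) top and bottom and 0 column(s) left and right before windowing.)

The receptive field on the zero-padded input at this output position is [0 / 1 / 14]. Elementwise product with the kernel and sum: 0·1 + 1·-2.

-2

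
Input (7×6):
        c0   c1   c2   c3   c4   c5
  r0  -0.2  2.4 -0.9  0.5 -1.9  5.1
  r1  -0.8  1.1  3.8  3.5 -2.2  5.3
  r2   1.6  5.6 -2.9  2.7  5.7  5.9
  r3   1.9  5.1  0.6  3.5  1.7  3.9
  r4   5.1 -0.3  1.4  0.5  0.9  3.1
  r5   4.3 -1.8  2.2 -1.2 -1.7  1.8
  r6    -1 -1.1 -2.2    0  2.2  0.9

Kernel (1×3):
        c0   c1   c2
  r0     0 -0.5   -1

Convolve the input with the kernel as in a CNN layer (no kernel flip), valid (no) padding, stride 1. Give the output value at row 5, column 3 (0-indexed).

The receptive field on the input at this output position is [-1.2 -1.7 1.8]. Elementwise product with the kernel and sum: -1.7·-0.5 + 1.8·-1.

-0.95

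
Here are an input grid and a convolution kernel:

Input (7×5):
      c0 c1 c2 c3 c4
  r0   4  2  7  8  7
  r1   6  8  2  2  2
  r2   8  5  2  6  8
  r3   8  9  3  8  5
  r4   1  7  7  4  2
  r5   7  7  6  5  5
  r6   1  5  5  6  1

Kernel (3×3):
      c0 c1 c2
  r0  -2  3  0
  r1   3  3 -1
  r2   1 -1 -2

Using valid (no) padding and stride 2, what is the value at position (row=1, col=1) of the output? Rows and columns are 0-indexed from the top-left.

41

The receptive field on the input at this output position is [2 6 8 / 3 8 5 / 7 4 2]. Elementwise product with the kernel and sum: 2·-2 + 6·3 + 3·3 + 8·3 + 5·-1 + 7·1 + 4·-1 + 2·-2.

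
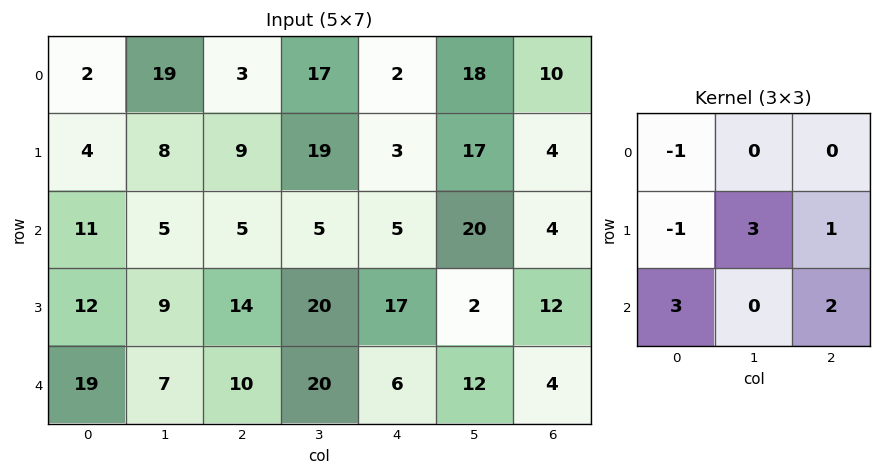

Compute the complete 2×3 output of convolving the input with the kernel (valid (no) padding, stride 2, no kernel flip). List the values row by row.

70 73 73
95 100 22

Output[0,0]: The receptive field on the input at this output position is [2 19 3 / 4 8 9 / 11 5 5]. Elementwise product with the kernel and sum: 2·-1 + 4·-1 + 8·3 + 9·1 + 11·3 + 5·2.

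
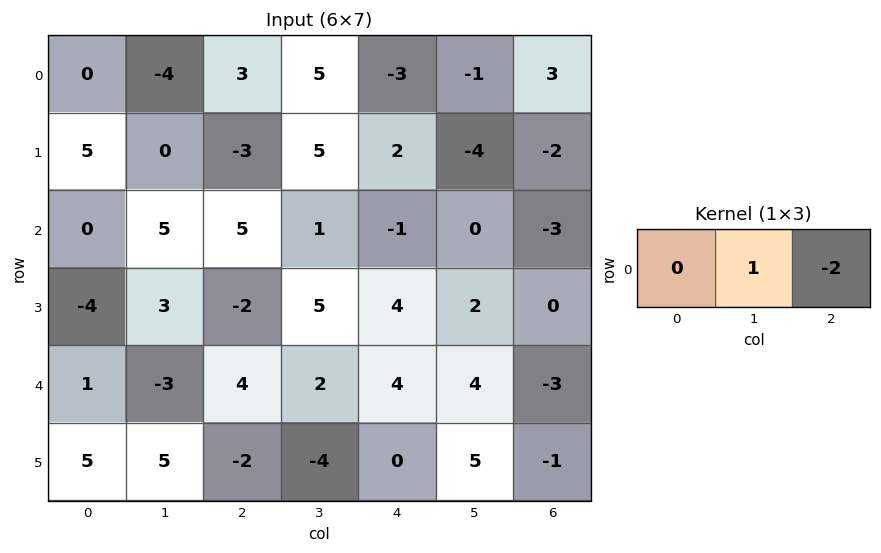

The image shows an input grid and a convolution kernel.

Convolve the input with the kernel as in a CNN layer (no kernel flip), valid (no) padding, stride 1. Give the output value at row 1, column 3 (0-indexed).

The receptive field on the input at this output position is [5 2 -4]. Elementwise product with the kernel and sum: 2·1 + -4·-2.

10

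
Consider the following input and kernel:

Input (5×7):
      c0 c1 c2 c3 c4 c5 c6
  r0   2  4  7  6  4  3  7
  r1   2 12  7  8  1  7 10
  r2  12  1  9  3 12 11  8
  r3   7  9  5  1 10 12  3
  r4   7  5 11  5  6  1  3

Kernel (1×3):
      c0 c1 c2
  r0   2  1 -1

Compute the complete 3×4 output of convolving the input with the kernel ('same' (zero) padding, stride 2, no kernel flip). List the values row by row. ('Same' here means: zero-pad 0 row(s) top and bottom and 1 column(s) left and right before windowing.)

-2 9 13 13
11 8 7 30
2 16 15 5

Output[0,0]: The receptive field on the zero-padded input at this output position is [0 2 4]. Elementwise product with the kernel and sum: 0·2 + 2·1 + 4·-1.
Output[0,1]: The receptive field on the zero-padded input at this output position is [4 7 6]. Elementwise product with the kernel and sum: 4·2 + 7·1 + 6·-1.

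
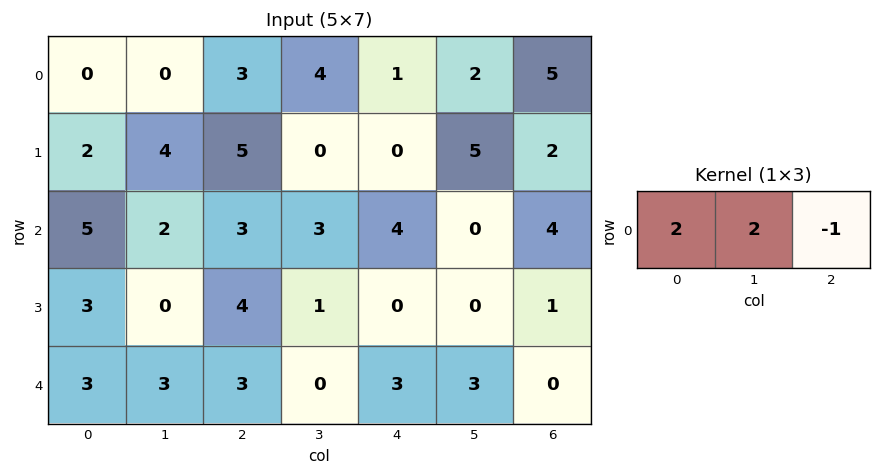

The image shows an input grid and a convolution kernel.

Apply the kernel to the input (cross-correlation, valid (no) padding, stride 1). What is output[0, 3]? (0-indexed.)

The receptive field on the input at this output position is [4 1 2]. Elementwise product with the kernel and sum: 4·2 + 1·2 + 2·-1.

8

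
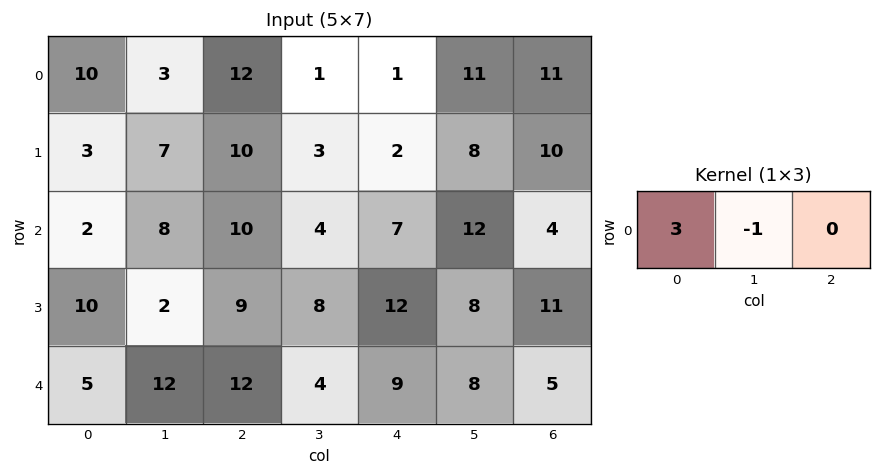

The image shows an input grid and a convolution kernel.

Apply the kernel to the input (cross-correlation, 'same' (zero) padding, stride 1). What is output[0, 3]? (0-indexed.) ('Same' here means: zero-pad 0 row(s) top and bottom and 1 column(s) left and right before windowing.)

The receptive field on the zero-padded input at this output position is [12 1 1]. Elementwise product with the kernel and sum: 12·3 + 1·-1.

35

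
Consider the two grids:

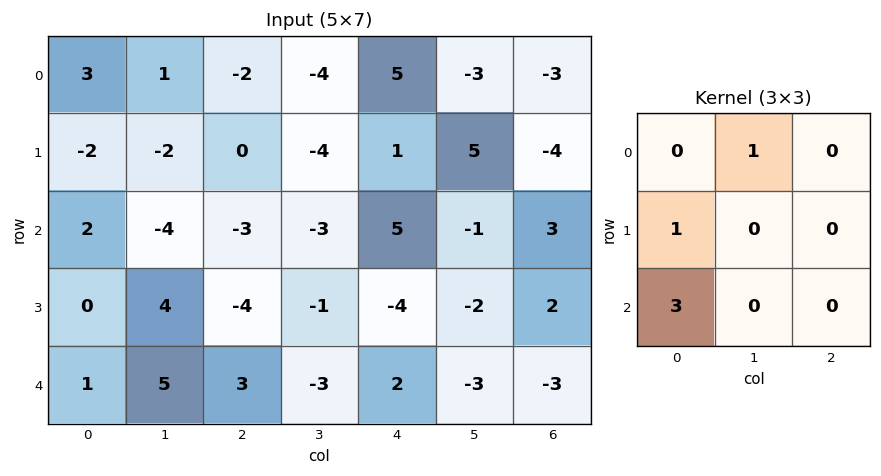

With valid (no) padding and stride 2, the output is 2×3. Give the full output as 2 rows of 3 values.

5 -13 13
-1 2 1

Output[0,0]: The receptive field on the input at this output position is [3 1 -2 / -2 -2 0 / 2 -4 -3]. Elementwise product with the kernel and sum: 1·1 + -2·1 + 2·3.
Output[0,1]: The receptive field on the input at this output position is [-2 -4 5 / 0 -4 1 / -3 -3 5]. Elementwise product with the kernel and sum: -4·1 + 0·1 + -3·3.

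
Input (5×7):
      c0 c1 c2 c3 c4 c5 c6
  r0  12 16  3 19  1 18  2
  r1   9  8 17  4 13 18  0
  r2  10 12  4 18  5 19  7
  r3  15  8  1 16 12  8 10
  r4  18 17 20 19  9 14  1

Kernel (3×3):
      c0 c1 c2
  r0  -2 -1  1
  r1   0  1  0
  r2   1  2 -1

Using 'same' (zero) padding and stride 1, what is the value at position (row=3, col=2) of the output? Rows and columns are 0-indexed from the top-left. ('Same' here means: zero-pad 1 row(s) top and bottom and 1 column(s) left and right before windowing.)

29

The receptive field on the zero-padded input at this output position is [12 4 18 / 8 1 16 / 17 20 19]. Elementwise product with the kernel and sum: 12·-2 + 4·-1 + 18·1 + 1·1 + 17·1 + 20·2 + 19·-1.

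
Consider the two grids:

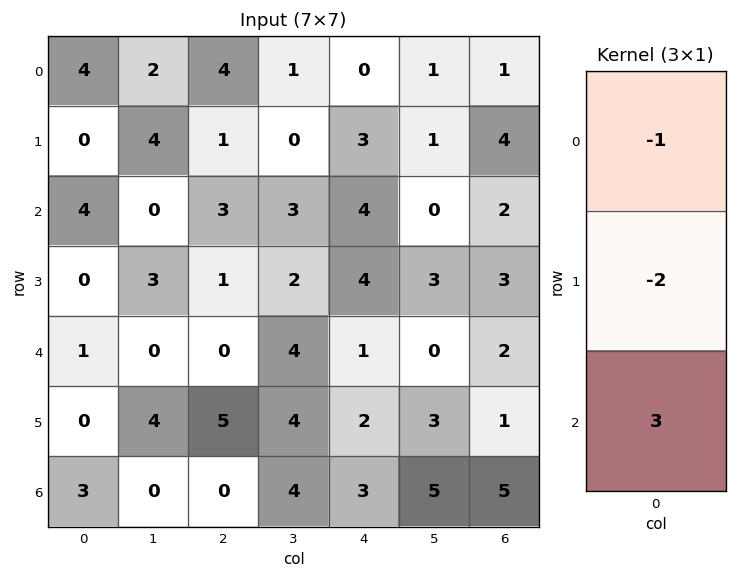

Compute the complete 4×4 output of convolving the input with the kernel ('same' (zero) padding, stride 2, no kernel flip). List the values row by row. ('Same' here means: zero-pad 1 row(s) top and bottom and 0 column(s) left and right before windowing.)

-8 -5 9 10
-8 -4 1 1
-2 14 0 -4
-6 -5 -8 -11

Output[0,0]: The receptive field on the zero-padded input at this output position is [0 / 4 / 0]. Elementwise product with the kernel and sum: 0·-1 + 4·-2 + 0·3.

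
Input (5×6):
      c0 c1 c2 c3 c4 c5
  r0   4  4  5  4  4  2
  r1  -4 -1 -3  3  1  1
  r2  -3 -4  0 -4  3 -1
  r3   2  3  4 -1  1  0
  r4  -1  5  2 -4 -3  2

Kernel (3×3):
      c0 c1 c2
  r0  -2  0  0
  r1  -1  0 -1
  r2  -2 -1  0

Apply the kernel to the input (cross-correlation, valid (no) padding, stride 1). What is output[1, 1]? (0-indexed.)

The receptive field on the input at this output position is [-1 -3 3 / -4 0 -4 / 3 4 -1]. Elementwise product with the kernel and sum: -1·-2 + -4·-1 + -4·-1 + 3·-2 + 4·-1.

0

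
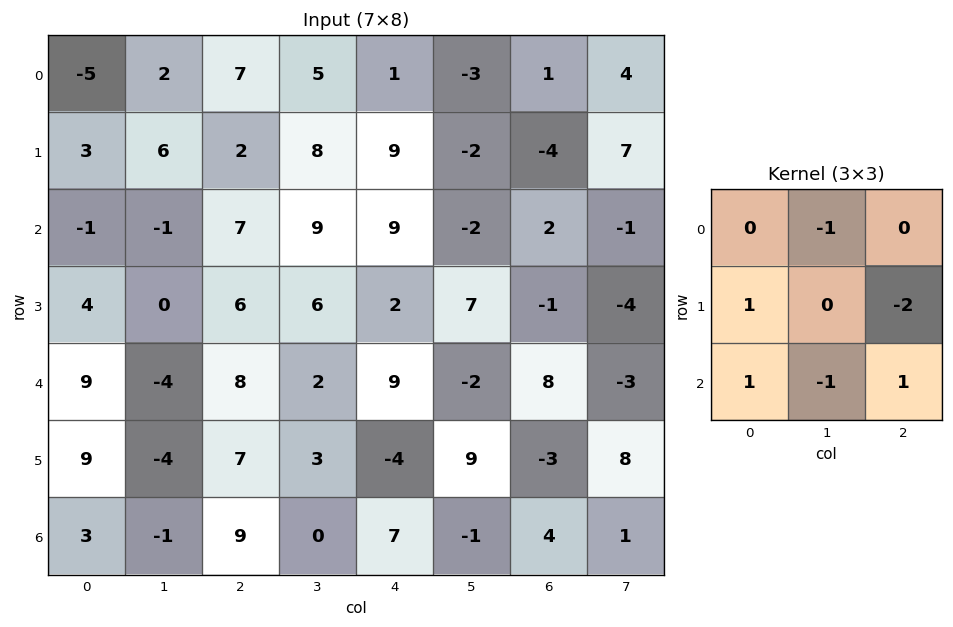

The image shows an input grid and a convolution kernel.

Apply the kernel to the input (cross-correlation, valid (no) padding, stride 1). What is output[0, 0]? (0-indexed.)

4

The receptive field on the input at this output position is [-5 2 7 / 3 6 2 / -1 -1 7]. Elementwise product with the kernel and sum: 2·-1 + 3·1 + 2·-2 + -1·1 + -1·-1 + 7·1.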